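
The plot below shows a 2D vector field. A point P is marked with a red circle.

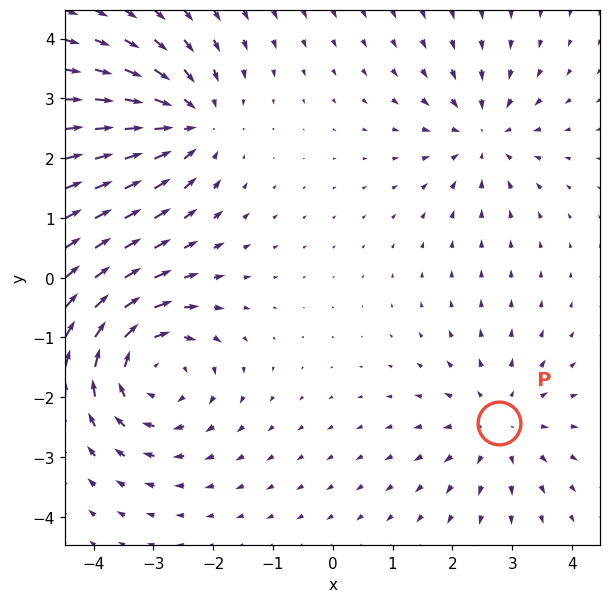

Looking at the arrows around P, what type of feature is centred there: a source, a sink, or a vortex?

source

At P (2.8, -2.4) the arrows spread outward. Divergence about +3, curl ≈0 — positive divergence with near-zero curl is a source.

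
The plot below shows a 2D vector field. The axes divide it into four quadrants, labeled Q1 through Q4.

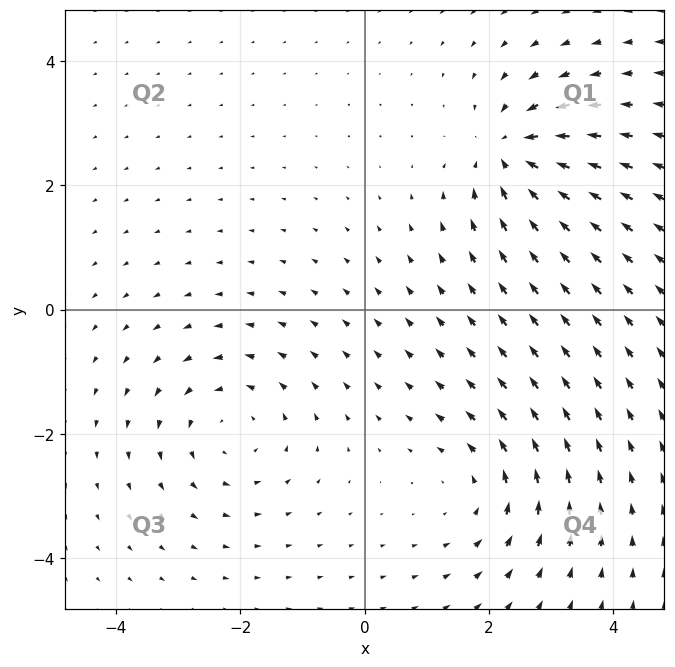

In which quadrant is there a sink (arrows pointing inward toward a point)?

Q1

The sink sits at approximately (2.4, 2.5), which lies in quadrant Q1. The divergence there is about -5, negative as expected for a sink.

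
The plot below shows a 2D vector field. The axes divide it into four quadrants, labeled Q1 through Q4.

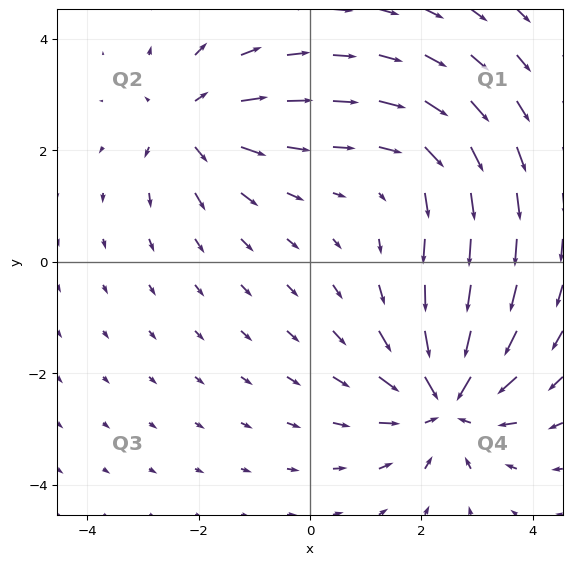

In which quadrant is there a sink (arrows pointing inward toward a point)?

Q4

The sink sits at approximately (2.5, -2.5), which lies in quadrant Q4. The divergence there is about -4, negative as expected for a sink.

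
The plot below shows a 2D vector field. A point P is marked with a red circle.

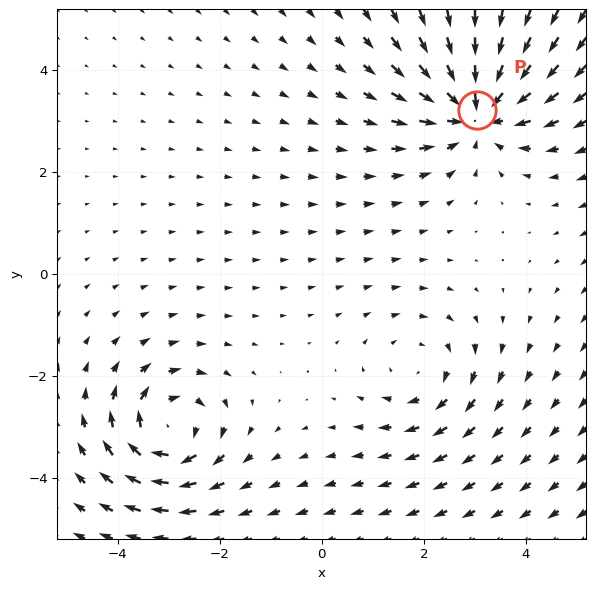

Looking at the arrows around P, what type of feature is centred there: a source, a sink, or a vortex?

At P (3.0, 3.2) the arrows converge inward. Divergence about -4, curl ≈0 — negative divergence with near-zero curl is a sink.

sink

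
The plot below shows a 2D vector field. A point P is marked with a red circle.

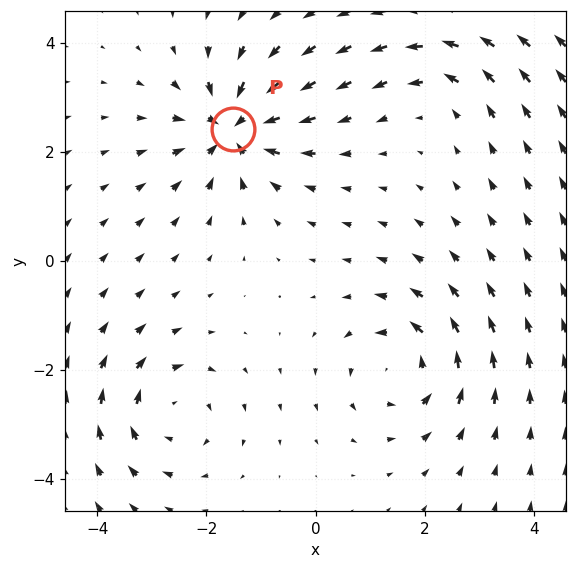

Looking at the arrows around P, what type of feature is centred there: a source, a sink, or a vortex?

At P (-1.5, 2.4) the arrows converge inward. Divergence about -7, curl ≈0 — negative divergence with near-zero curl is a sink.

sink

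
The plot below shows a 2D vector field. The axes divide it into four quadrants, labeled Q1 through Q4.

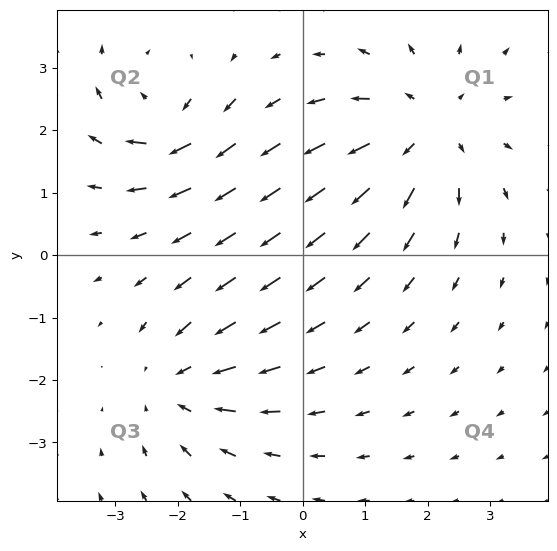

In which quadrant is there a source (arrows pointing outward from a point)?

The source sits at approximately (2.0, 2.0), which lies in quadrant Q1. The divergence there is about +3, positive as expected for a source.

Q1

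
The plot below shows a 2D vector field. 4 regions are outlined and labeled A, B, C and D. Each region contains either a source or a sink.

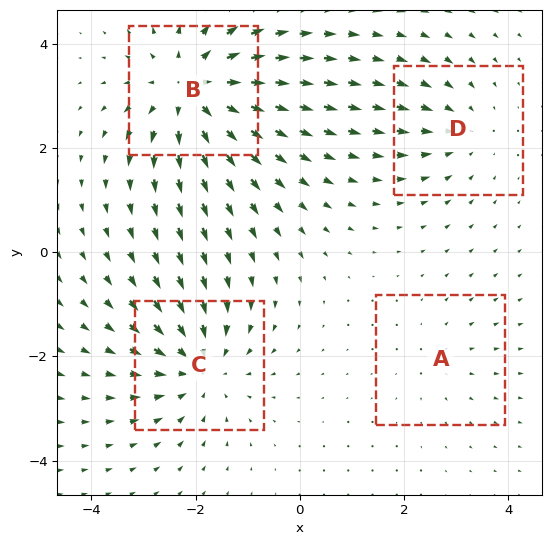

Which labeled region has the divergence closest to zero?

Divergence at each region's feature centre — A: about +2, B: about +6, C: about -5, D: about -3. Region A is closest to zero.

A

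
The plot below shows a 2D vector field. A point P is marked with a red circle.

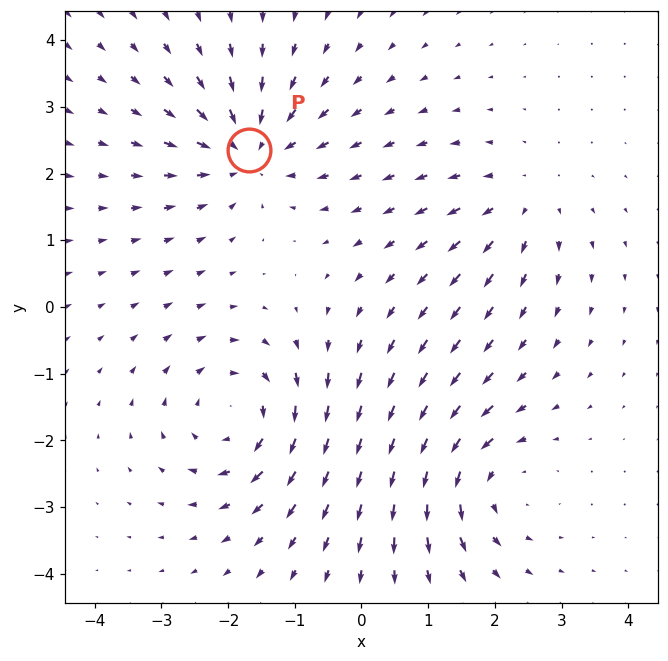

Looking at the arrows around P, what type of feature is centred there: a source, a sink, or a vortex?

At P (-1.7, 2.4) the arrows converge inward. Divergence about -5, curl ≈0 — negative divergence with near-zero curl is a sink.

sink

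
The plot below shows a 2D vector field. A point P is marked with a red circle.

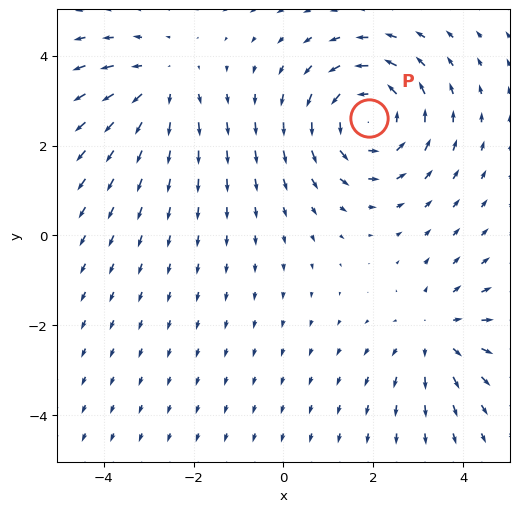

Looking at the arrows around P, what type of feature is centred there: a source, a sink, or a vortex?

At P (1.9, 2.6) the arrows circulate counterclockwise. Divergence ≈0, curl about +4 — near-zero divergence with nonzero curl is a vortex.

vortex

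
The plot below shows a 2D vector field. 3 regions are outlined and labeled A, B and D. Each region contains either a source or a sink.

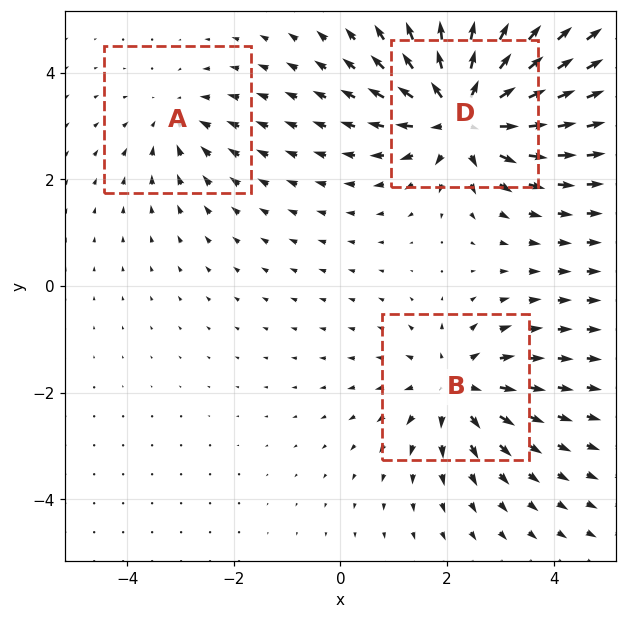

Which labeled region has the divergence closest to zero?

A

Divergence at each region's feature centre — A: about -2, B: about +3, D: about +6. Region A is closest to zero.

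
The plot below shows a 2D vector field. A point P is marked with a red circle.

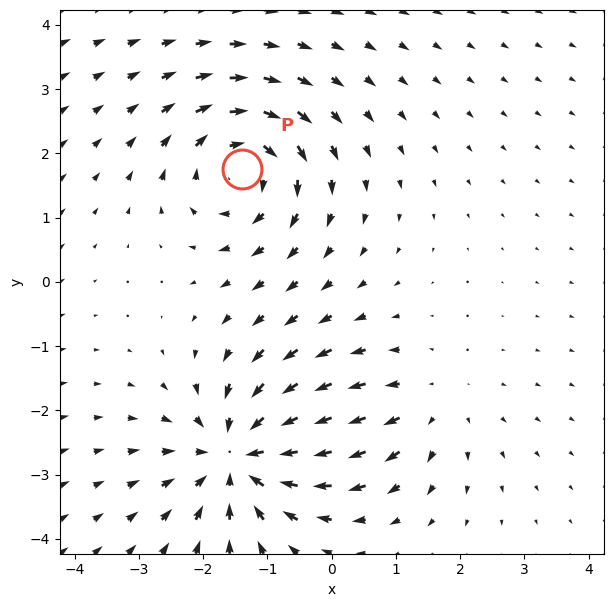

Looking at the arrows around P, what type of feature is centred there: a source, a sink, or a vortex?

At P (-1.4, 1.8) the arrows circulate clockwise. Divergence ≈0, curl about -4 — near-zero divergence with nonzero curl is a vortex.

vortex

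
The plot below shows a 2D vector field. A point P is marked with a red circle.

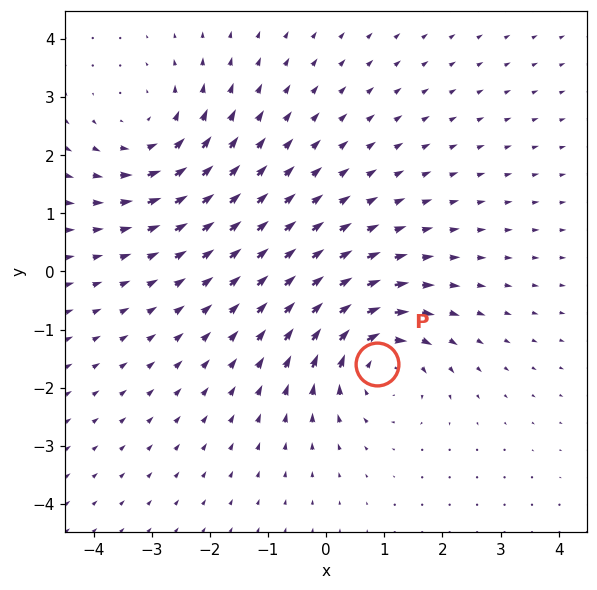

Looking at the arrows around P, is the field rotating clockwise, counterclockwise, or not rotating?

Near P at (0.9, -1.6) the arrows circulate clockwise. The curl (z-component) there is about -5; negative curl means clockwise rotation.

clockwise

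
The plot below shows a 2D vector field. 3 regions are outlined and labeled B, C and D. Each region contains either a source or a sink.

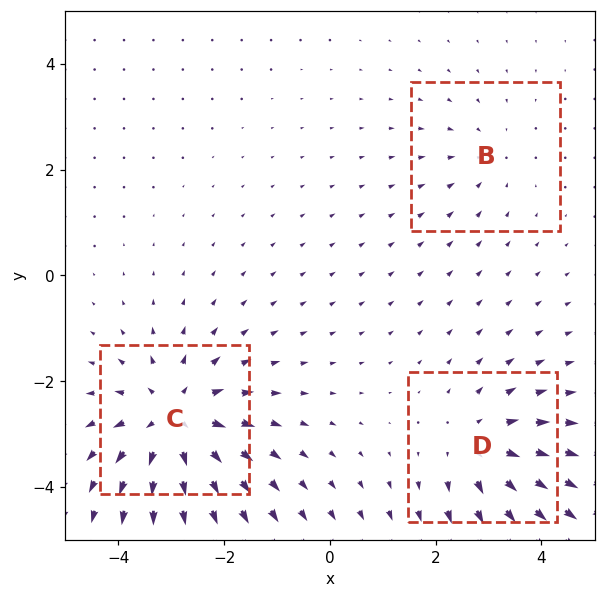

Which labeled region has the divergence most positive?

Divergence at each region's feature centre — B: about -2, C: about +5, D: about +3. Region C is most positive.

C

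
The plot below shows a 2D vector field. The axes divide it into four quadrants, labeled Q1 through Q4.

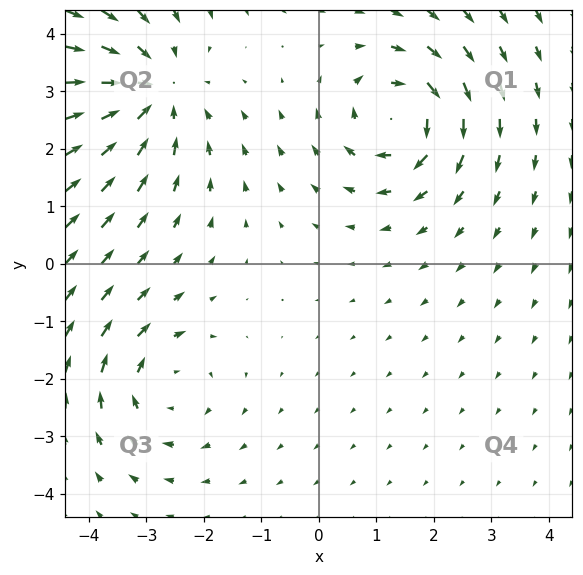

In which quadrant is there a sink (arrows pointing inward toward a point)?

The sink sits at approximately (-2.9, 3.0), which lies in quadrant Q2. The divergence there is about -4, negative as expected for a sink.

Q2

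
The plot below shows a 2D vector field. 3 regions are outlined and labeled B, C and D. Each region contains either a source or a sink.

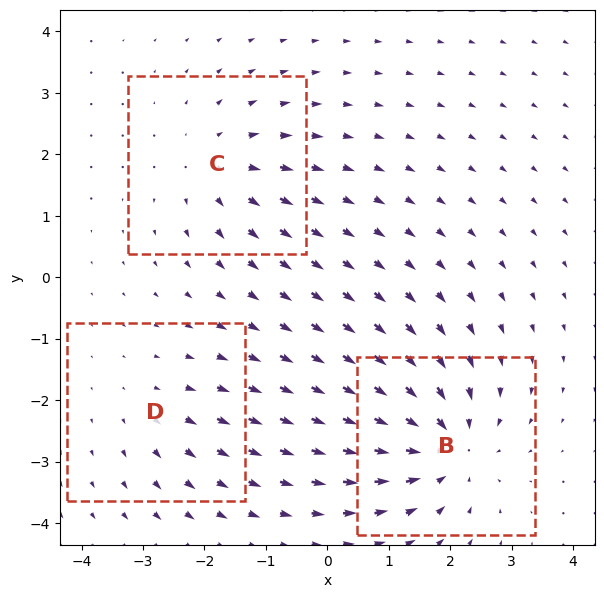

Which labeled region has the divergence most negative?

B

Divergence at each region's feature centre — B: about -5, C: about +3, D: about +2. Region B is most negative.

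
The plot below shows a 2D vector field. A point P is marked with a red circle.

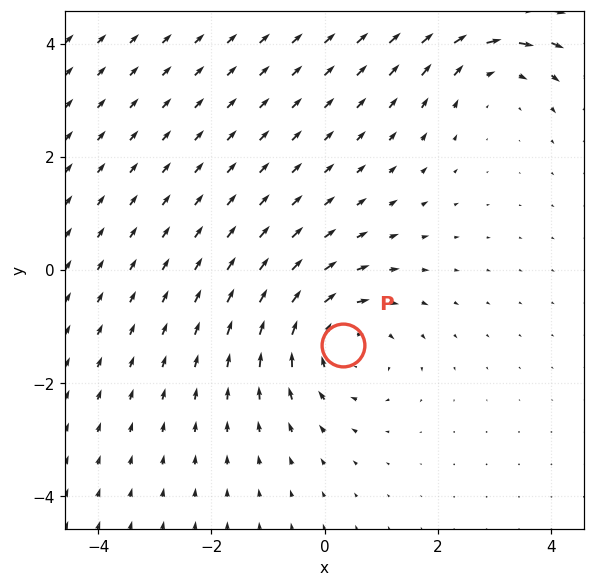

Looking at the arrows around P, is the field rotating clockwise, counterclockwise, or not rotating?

Near P at (0.3, -1.3) the arrows circulate clockwise. The curl (z-component) there is about -3; negative curl means clockwise rotation.

clockwise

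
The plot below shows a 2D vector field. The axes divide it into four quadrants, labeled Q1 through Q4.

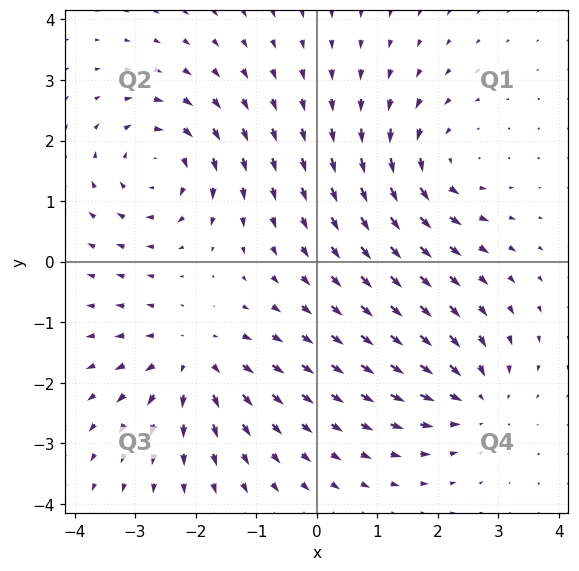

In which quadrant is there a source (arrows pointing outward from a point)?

Q3

The source sits at approximately (-2.1, -1.6), which lies in quadrant Q3. The divergence there is about +5, positive as expected for a source.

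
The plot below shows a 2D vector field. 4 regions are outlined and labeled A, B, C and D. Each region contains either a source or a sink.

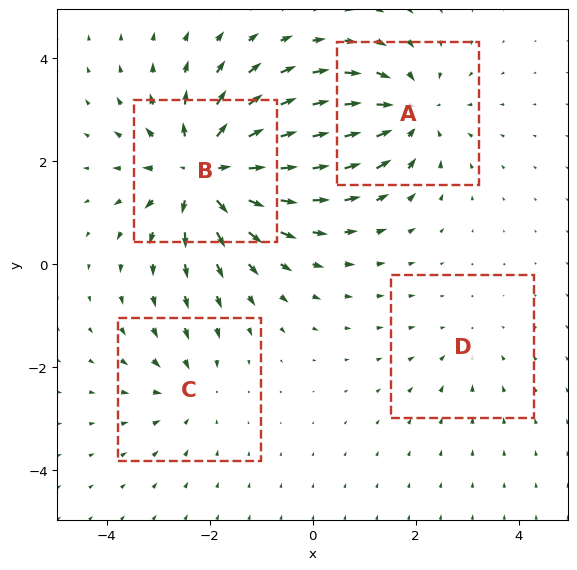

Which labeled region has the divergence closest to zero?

D

Divergence at each region's feature centre — A: about -5, B: about +7, C: about -3, D: about -2. Region D is closest to zero.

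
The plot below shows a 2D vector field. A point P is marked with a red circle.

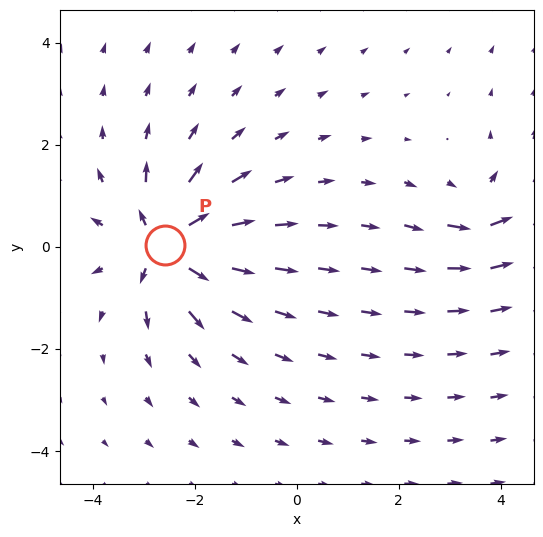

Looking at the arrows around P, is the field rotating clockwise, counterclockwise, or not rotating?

not rotating

Near P at (-2.6, 0.0) the arrows show no circulation. The curl there is ≈0.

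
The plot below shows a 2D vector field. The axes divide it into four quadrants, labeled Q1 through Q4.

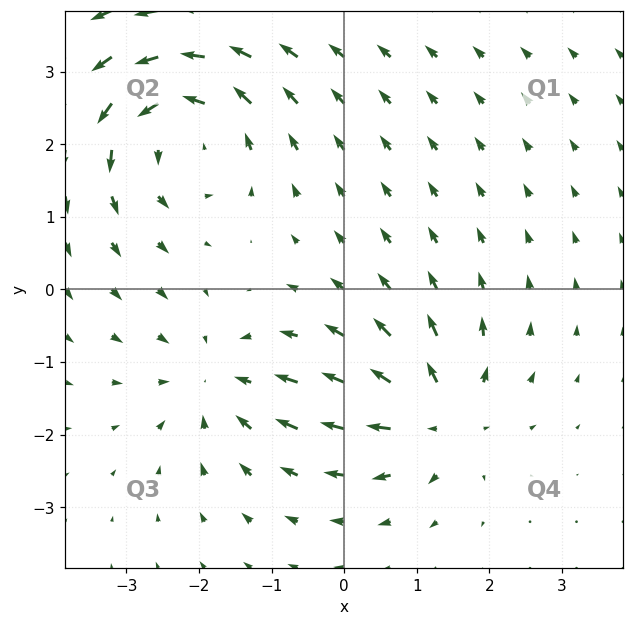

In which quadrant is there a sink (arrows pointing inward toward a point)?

The sink sits at approximately (-1.7, -1.3), which lies in quadrant Q3. The divergence there is about -3, negative as expected for a sink.

Q3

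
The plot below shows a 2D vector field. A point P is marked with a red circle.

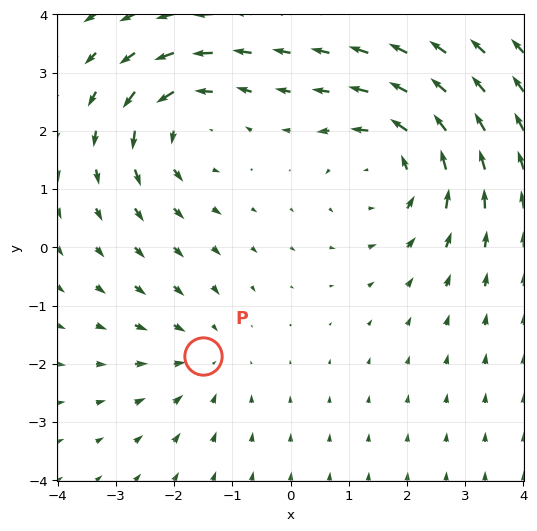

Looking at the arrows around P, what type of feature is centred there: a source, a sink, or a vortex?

At P (-1.5, -1.9) the arrows converge inward. Divergence about -2, curl ≈0 — negative divergence with near-zero curl is a sink.

sink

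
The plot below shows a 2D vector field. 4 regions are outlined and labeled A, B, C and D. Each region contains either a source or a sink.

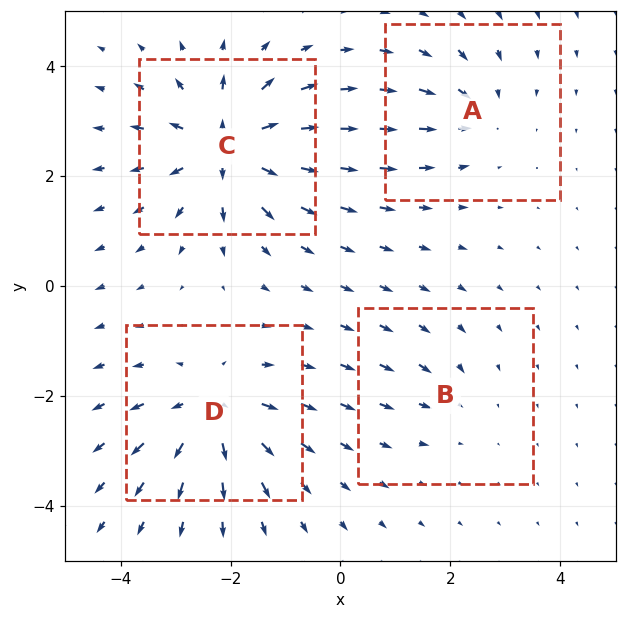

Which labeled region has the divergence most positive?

C

Divergence at each region's feature centre — A: about -4, B: about -2, C: about +7, D: about +6. Region C is most positive.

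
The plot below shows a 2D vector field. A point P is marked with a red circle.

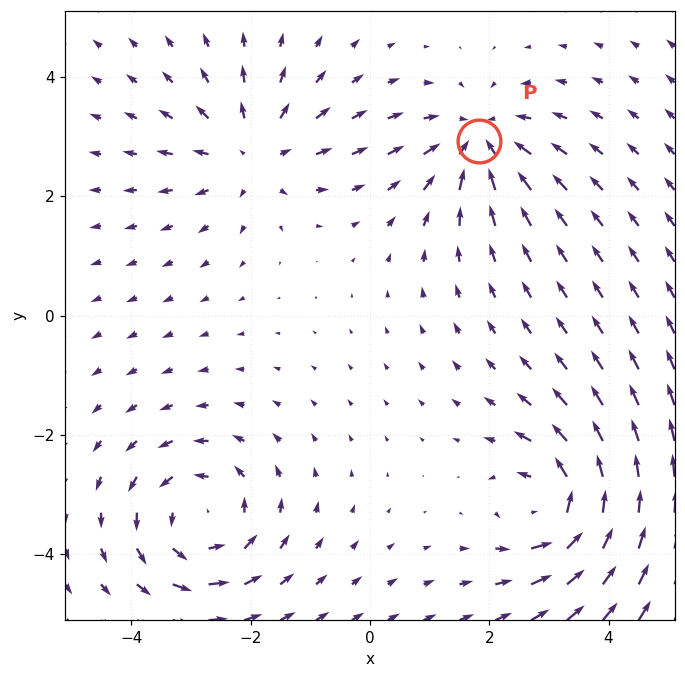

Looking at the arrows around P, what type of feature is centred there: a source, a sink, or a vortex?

At P (1.8, 2.9) the arrows converge inward. Divergence about -4, curl ≈0 — negative divergence with near-zero curl is a sink.

sink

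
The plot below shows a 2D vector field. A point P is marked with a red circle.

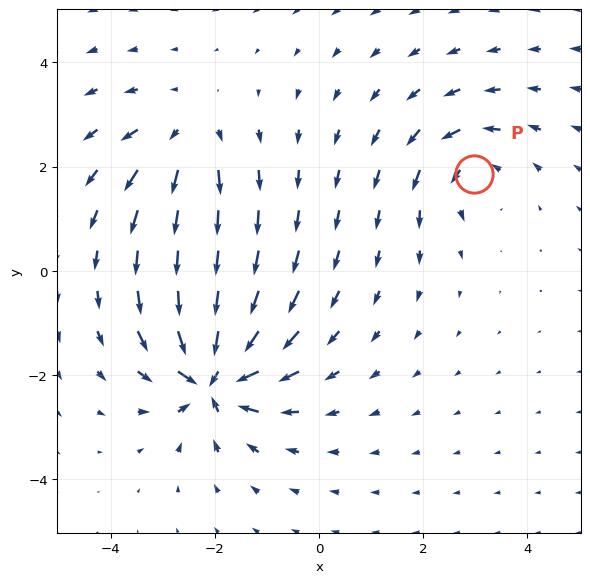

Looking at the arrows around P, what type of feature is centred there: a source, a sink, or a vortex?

At P (3.0, 1.8) the arrows circulate counterclockwise. Divergence ≈0, curl about +4 — near-zero divergence with nonzero curl is a vortex.

vortex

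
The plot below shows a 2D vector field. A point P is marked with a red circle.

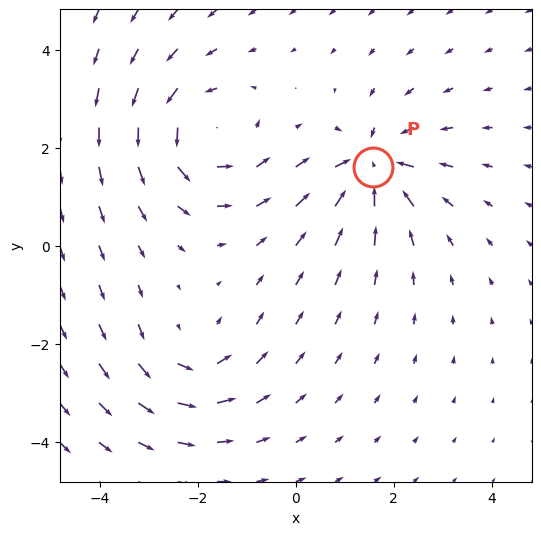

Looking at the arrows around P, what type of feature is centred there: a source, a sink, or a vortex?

sink

At P (1.6, 1.6) the arrows converge inward. Divergence about -4, curl ≈0 — negative divergence with near-zero curl is a sink.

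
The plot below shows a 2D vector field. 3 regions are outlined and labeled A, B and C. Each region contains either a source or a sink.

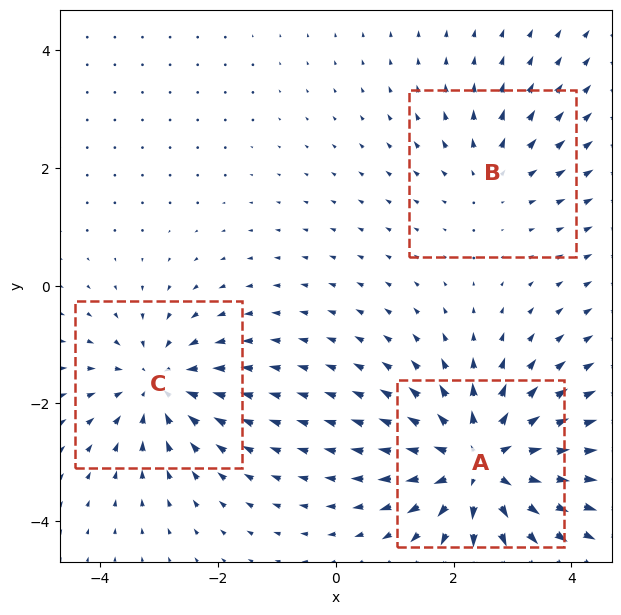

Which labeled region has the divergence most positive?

A

Divergence at each region's feature centre — A: about +5, B: about +2, C: about -3. Region A is most positive.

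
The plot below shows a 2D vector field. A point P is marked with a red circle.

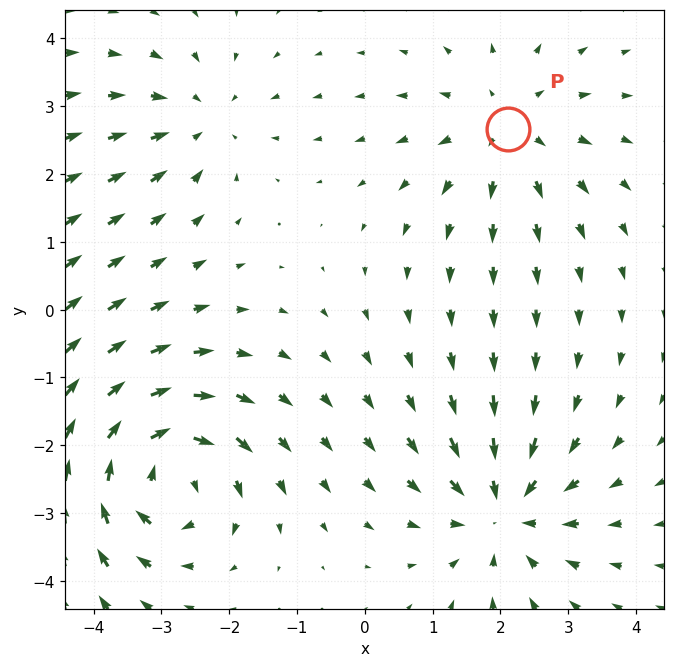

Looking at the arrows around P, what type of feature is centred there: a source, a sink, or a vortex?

source

At P (2.1, 2.7) the arrows spread outward. Divergence about +3, curl ≈0 — positive divergence with near-zero curl is a source.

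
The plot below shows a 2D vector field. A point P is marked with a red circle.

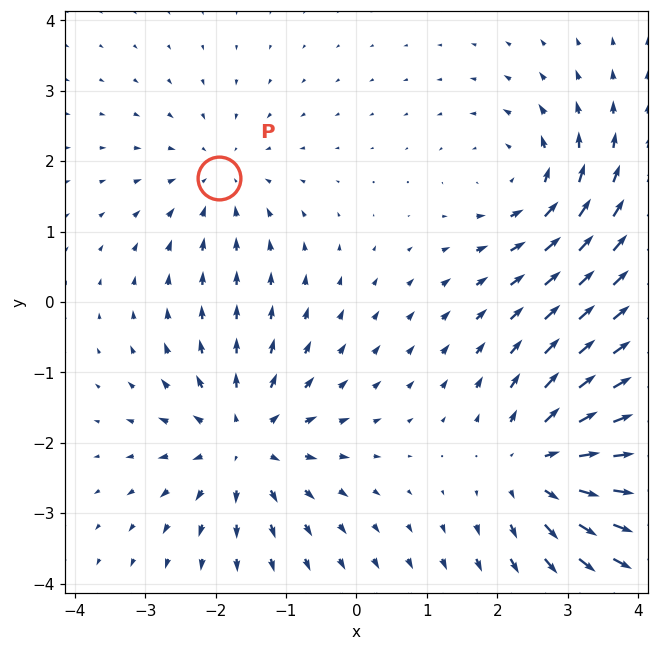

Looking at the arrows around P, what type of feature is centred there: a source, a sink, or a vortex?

sink

At P (-1.9, 1.8) the arrows converge inward. Divergence about -2, curl ≈0 — negative divergence with near-zero curl is a sink.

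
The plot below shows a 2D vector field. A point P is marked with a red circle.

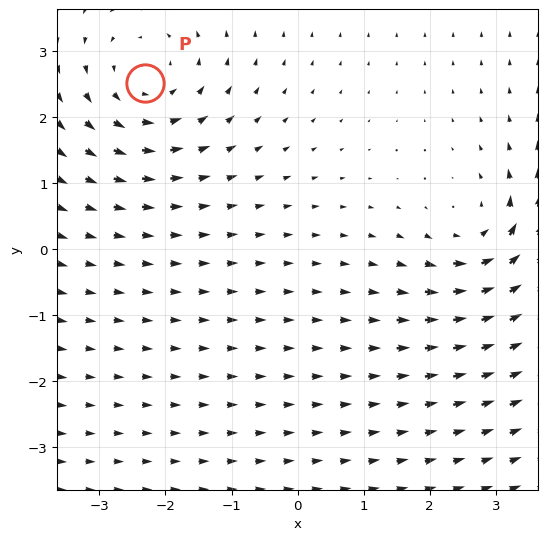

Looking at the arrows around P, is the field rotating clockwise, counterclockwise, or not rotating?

counterclockwise

Near P at (-2.3, 2.5) the arrows circulate counterclockwise. The curl (z-component) there is about +3; positive curl means counterclockwise rotation.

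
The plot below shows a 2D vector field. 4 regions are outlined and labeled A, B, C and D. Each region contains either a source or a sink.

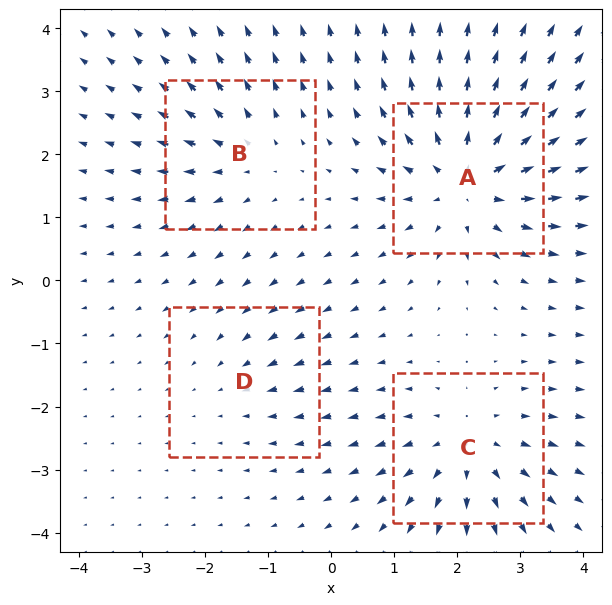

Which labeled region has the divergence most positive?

Divergence at each region's feature centre — A: about +7, B: about +3, C: about +5, D: about -2. Region A is most positive.

A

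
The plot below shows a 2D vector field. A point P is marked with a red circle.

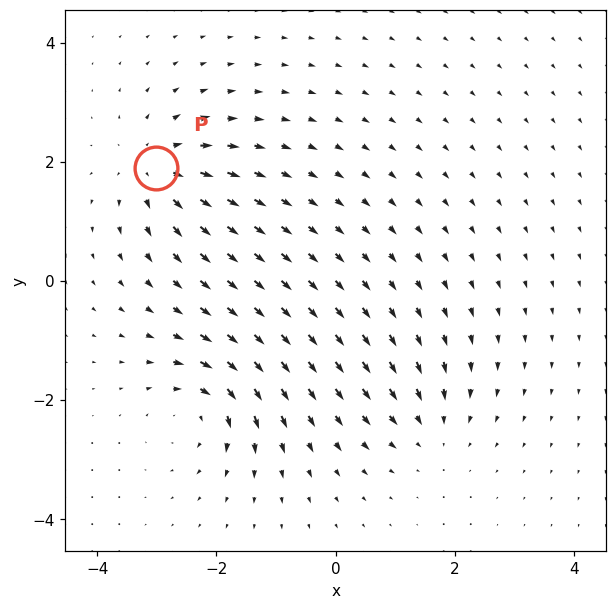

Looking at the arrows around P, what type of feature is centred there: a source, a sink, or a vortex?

At P (-3.0, 1.9) the arrows spread outward. Divergence about +6, curl ≈0 — positive divergence with near-zero curl is a source.

source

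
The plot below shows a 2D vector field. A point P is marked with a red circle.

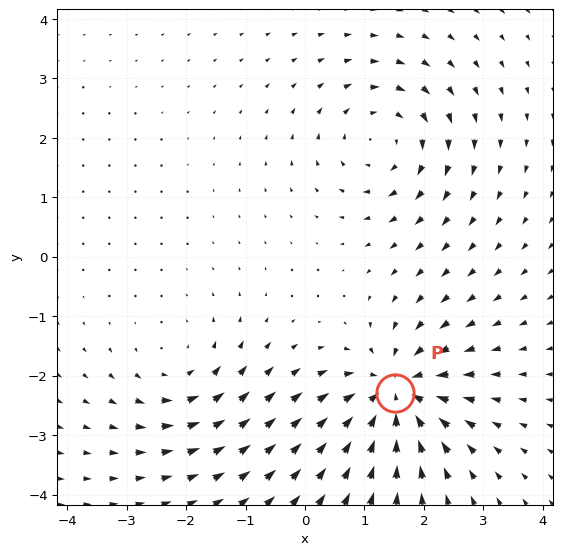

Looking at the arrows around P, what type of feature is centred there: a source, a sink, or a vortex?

sink

At P (1.5, -2.3) the arrows converge inward. Divergence about -5, curl ≈0 — negative divergence with near-zero curl is a sink.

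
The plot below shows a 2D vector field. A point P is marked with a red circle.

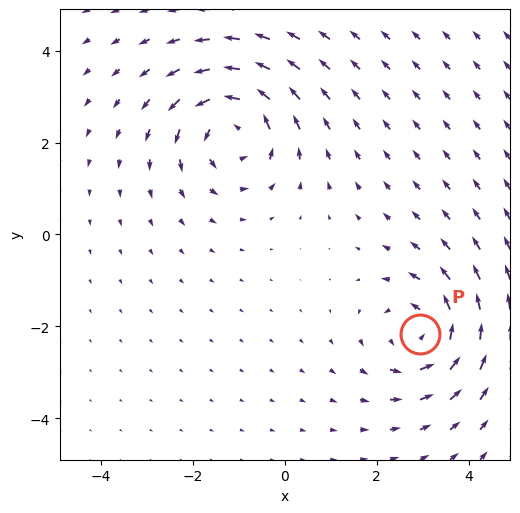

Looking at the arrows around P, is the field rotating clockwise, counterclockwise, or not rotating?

counterclockwise

Near P at (2.9, -2.2) the arrows circulate counterclockwise. The curl (z-component) there is about +3; positive curl means counterclockwise rotation.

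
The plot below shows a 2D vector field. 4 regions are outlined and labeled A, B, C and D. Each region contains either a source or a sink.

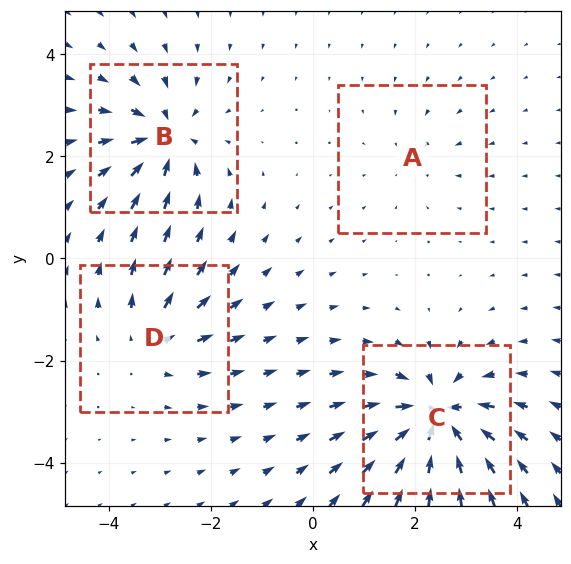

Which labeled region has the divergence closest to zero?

A

Divergence at each region's feature centre — A: about -2, B: about -6, C: about -9, D: about +4. Region A is closest to zero.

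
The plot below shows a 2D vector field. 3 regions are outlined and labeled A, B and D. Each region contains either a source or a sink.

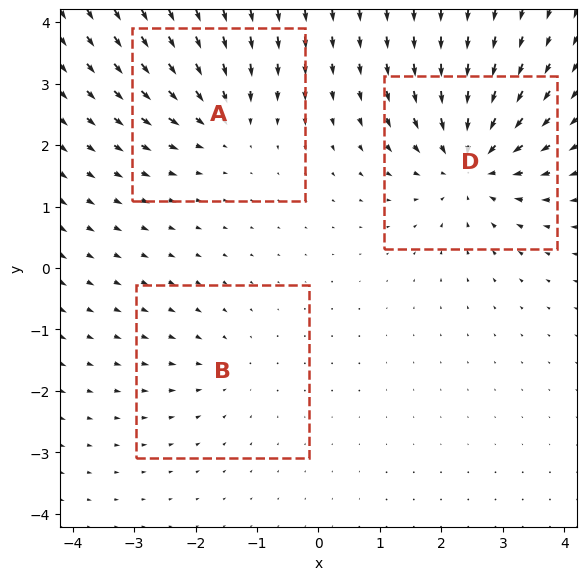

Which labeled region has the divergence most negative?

D

Divergence at each region's feature centre — A: about -3, B: about -2, D: about -5. Region D is most negative.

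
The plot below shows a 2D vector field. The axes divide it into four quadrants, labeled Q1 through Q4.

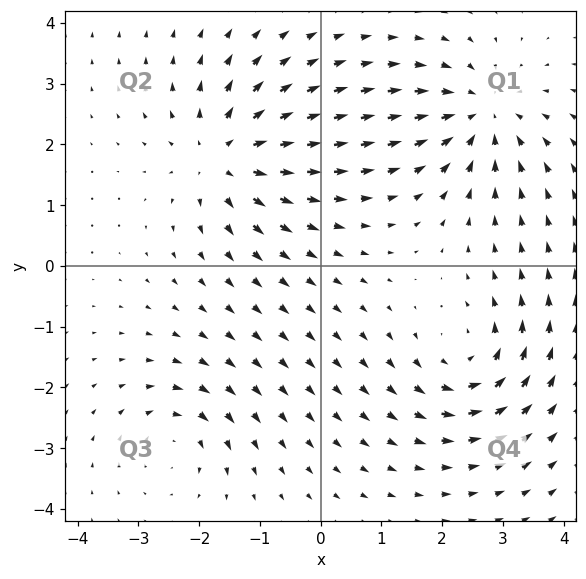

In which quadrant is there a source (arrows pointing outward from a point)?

Q2

The source sits at approximately (-1.6, 1.8), which lies in quadrant Q2. The divergence there is about +6, positive as expected for a source.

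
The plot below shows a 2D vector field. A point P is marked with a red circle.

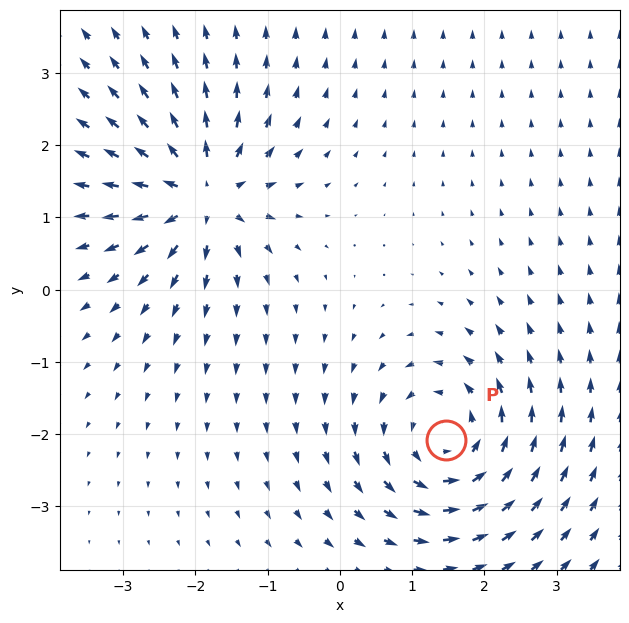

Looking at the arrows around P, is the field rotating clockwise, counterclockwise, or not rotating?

Near P at (1.5, -2.1) the arrows circulate counterclockwise. The curl (z-component) there is about +4; positive curl means counterclockwise rotation.

counterclockwise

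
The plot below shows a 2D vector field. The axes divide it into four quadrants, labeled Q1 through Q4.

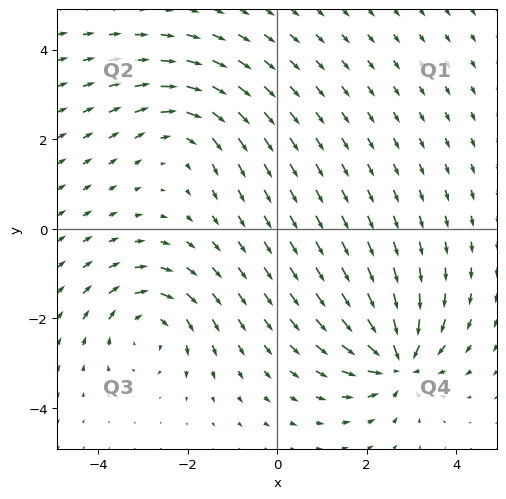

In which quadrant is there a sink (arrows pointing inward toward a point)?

Q4

The sink sits at approximately (2.7, -3.0), which lies in quadrant Q4. The divergence there is about -6, negative as expected for a sink.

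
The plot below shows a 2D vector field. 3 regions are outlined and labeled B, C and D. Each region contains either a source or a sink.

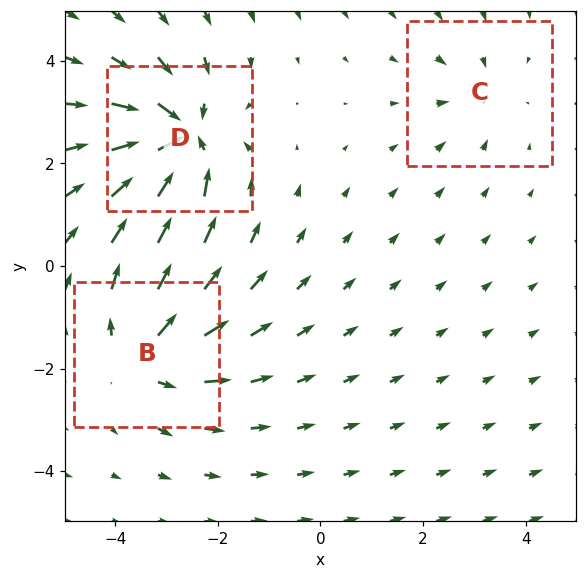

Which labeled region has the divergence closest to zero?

C

Divergence at each region's feature centre — B: about +4, C: about -2, D: about -5. Region C is closest to zero.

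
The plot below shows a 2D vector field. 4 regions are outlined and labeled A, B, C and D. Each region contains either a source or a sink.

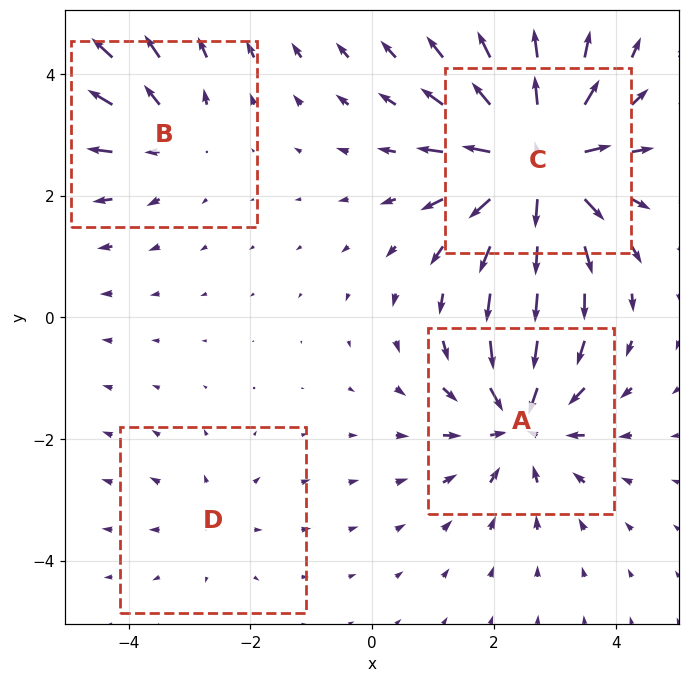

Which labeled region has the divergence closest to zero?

D

Divergence at each region's feature centre — A: about -5, B: about +3, C: about +8, D: about +2. Region D is closest to zero.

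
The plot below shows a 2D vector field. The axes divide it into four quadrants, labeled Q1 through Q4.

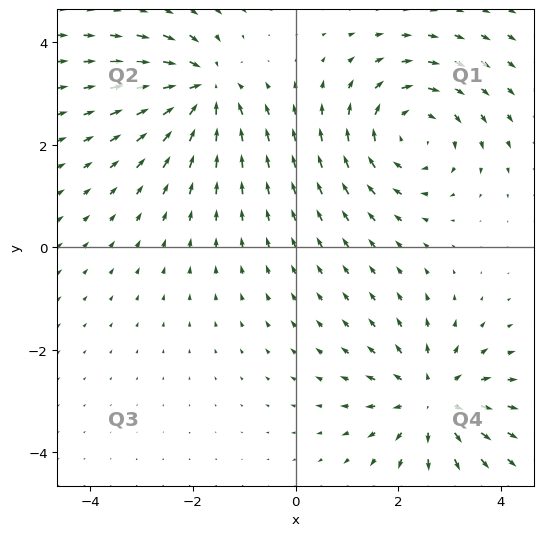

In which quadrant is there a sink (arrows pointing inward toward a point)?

The sink sits at approximately (-1.8, 3.1), which lies in quadrant Q2. The divergence there is about -5, negative as expected for a sink.

Q2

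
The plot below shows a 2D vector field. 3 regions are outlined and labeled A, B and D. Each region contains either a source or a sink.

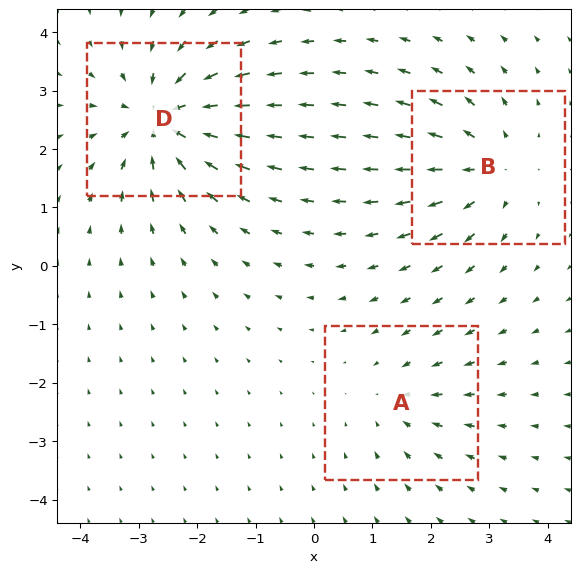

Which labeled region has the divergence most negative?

D

Divergence at each region's feature centre — A: about -2, B: about +3, D: about -5. Region D is most negative.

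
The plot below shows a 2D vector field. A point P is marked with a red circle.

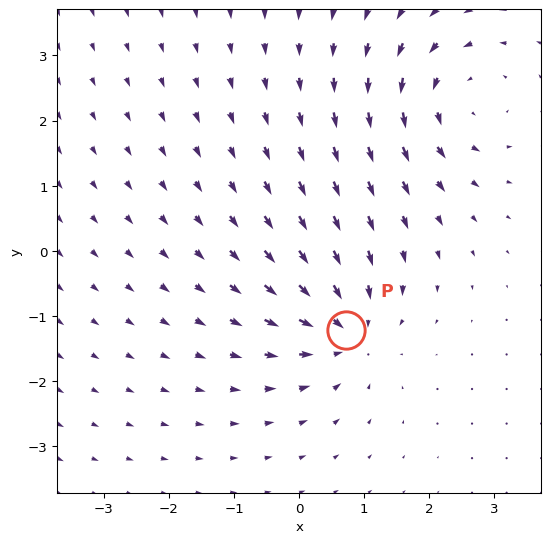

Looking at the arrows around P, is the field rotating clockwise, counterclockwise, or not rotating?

Near P at (0.7, -1.2) the arrows show no circulation. The curl there is ≈0.

not rotating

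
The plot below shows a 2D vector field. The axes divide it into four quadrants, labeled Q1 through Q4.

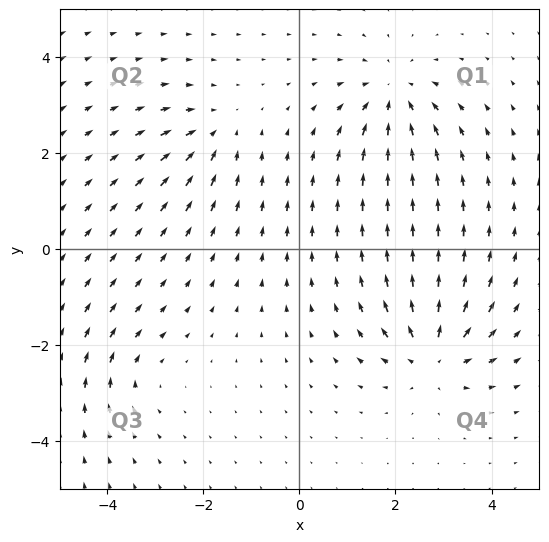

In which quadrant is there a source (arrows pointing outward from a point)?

Q4

The source sits at approximately (2.8, -2.2), which lies in quadrant Q4. The divergence there is about +5, positive as expected for a source.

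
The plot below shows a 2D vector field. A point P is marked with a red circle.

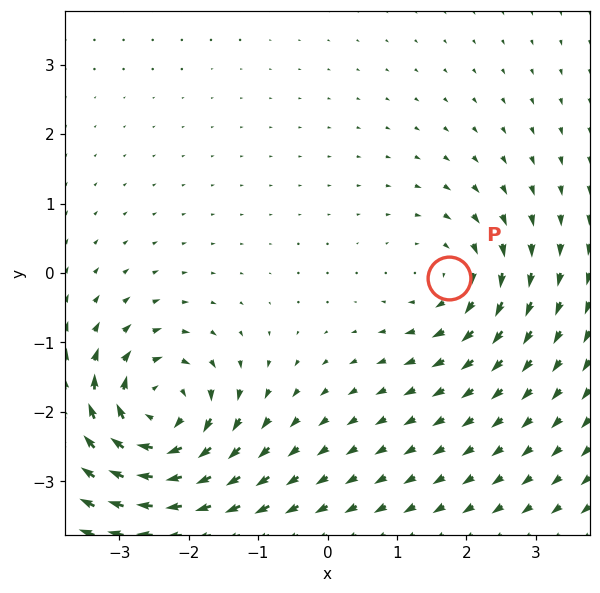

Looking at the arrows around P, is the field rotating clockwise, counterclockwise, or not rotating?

Near P at (1.8, -0.1) the arrows circulate clockwise. The curl (z-component) there is about -4; negative curl means clockwise rotation.

clockwise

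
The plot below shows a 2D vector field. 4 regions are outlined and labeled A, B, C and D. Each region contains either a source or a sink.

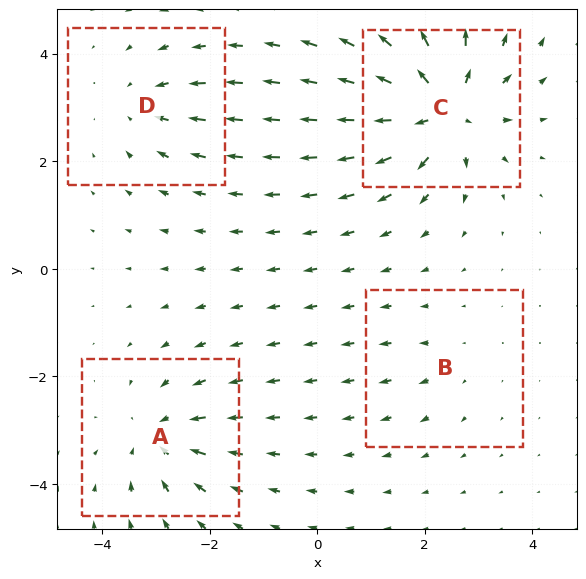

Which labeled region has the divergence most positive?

Divergence at each region's feature centre — A: about -5, B: about +2, C: about +8, D: about -4. Region C is most positive.

C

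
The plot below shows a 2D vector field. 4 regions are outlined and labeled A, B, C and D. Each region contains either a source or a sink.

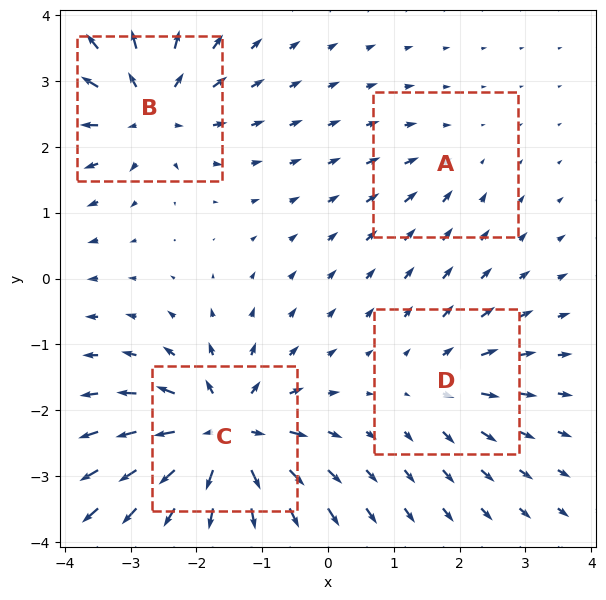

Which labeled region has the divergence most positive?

Divergence at each region's feature centre — A: about -3, B: about +7, C: about +9, D: about +4. Region C is most positive.

C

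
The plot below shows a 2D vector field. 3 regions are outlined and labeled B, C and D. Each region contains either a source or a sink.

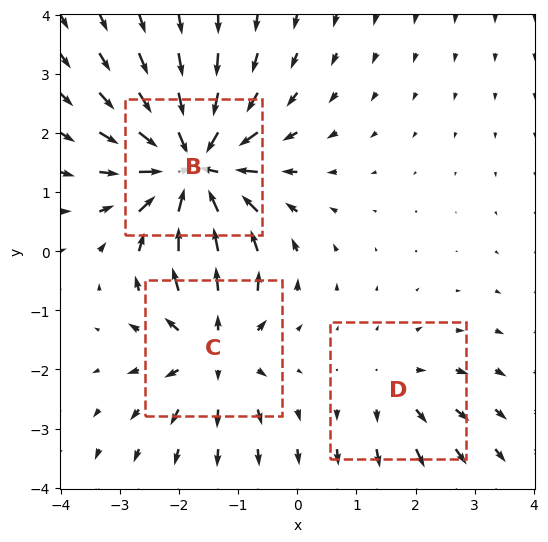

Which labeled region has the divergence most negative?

Divergence at each region's feature centre — B: about -7, C: about +4, D: about +2. Region B is most negative.

B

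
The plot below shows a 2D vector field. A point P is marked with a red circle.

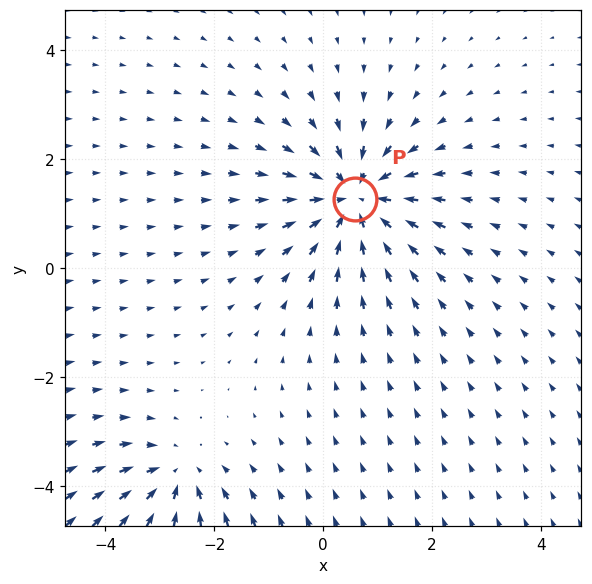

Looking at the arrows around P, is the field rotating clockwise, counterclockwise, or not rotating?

not rotating

Near P at (0.6, 1.3) the arrows show no circulation. The curl there is ≈0.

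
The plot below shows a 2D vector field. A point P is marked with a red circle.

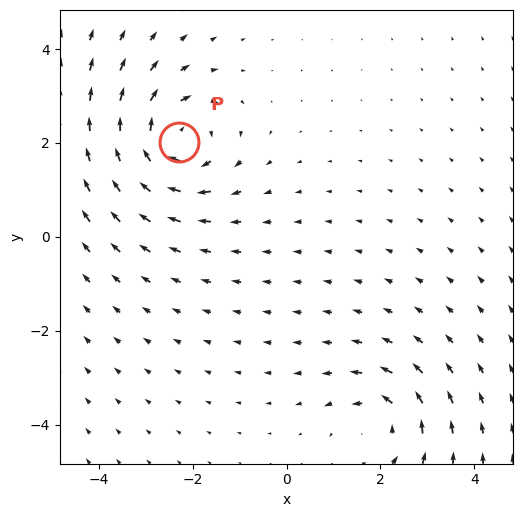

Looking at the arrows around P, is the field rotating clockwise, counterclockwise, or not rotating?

Near P at (-2.3, 2.0) the arrows circulate clockwise. The curl (z-component) there is about -4; negative curl means clockwise rotation.

clockwise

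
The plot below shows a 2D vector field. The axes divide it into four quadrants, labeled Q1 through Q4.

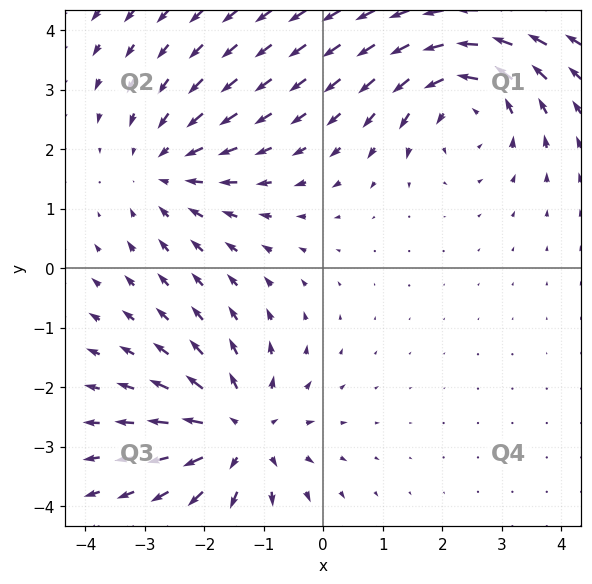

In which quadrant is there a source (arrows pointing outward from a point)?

Q3

The source sits at approximately (-1.4, -2.8), which lies in quadrant Q3. The divergence there is about +4, positive as expected for a source.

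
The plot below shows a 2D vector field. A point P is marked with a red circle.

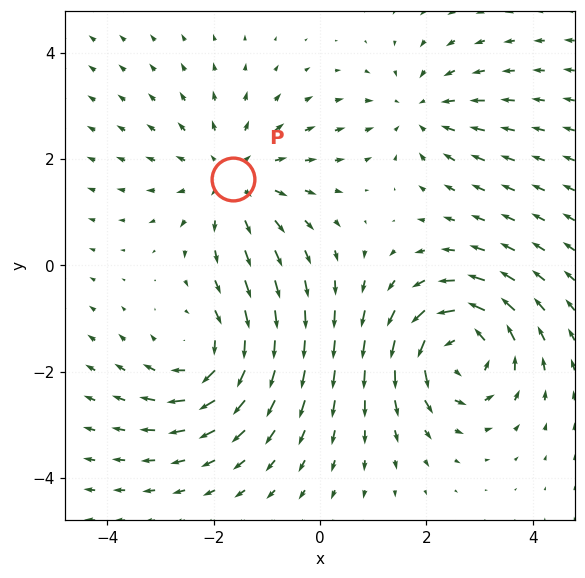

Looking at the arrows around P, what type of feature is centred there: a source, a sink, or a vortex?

At P (-1.6, 1.6) the arrows spread outward. Divergence about +3, curl ≈0 — positive divergence with near-zero curl is a source.

source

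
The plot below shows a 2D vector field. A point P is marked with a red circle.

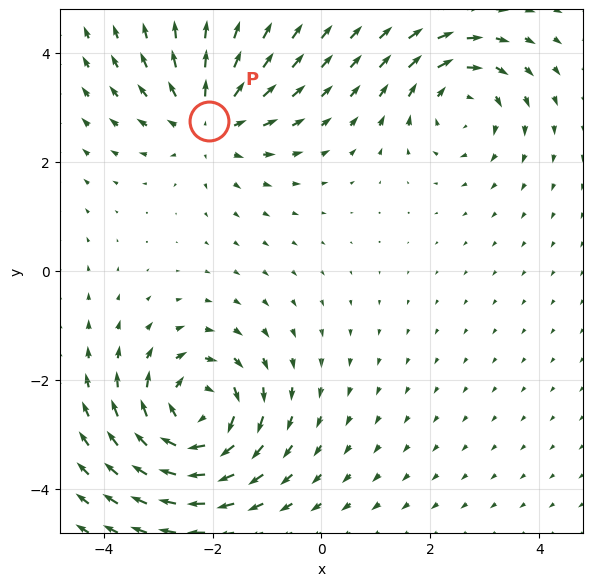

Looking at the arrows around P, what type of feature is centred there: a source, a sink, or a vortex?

source

At P (-2.1, 2.8) the arrows spread outward. Divergence about +4, curl ≈0 — positive divergence with near-zero curl is a source.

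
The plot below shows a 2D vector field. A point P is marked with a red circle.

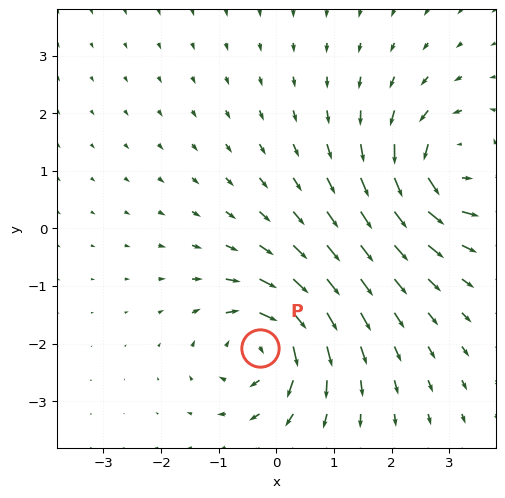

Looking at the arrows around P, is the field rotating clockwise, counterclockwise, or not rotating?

Near P at (-0.3, -2.1) the arrows circulate clockwise. The curl (z-component) there is about -7; negative curl means clockwise rotation.

clockwise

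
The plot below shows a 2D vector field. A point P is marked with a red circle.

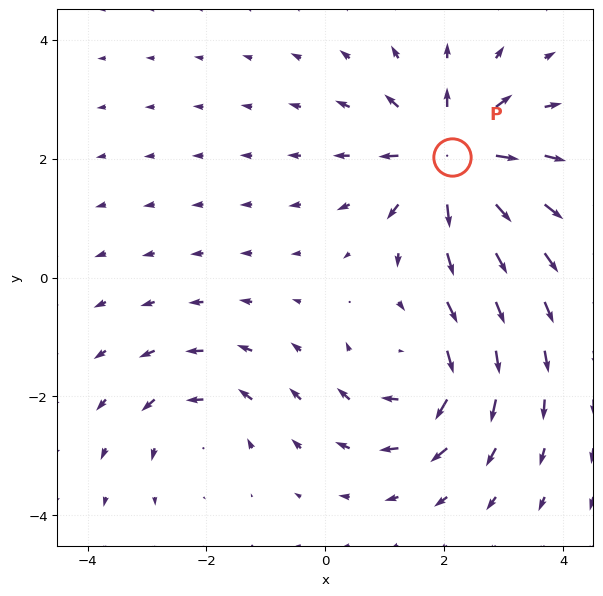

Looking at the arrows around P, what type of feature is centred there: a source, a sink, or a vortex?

source

At P (2.1, 2.0) the arrows spread outward. Divergence about +6, curl ≈0 — positive divergence with near-zero curl is a source.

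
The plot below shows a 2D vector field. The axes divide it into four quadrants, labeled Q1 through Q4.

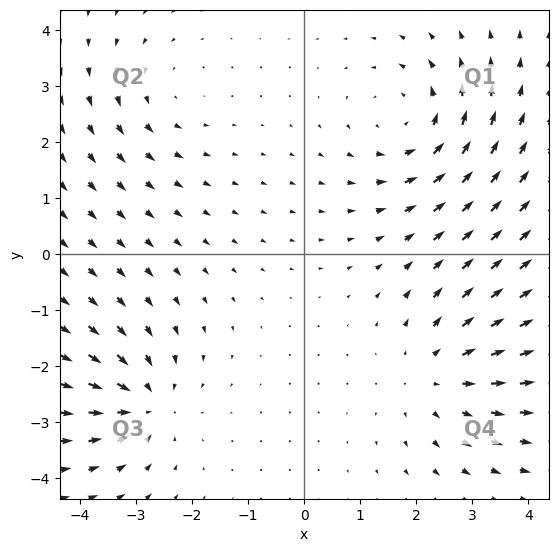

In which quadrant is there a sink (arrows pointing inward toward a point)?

Q3

The sink sits at approximately (-2.8, -2.7), which lies in quadrant Q3. The divergence there is about -4, negative as expected for a sink.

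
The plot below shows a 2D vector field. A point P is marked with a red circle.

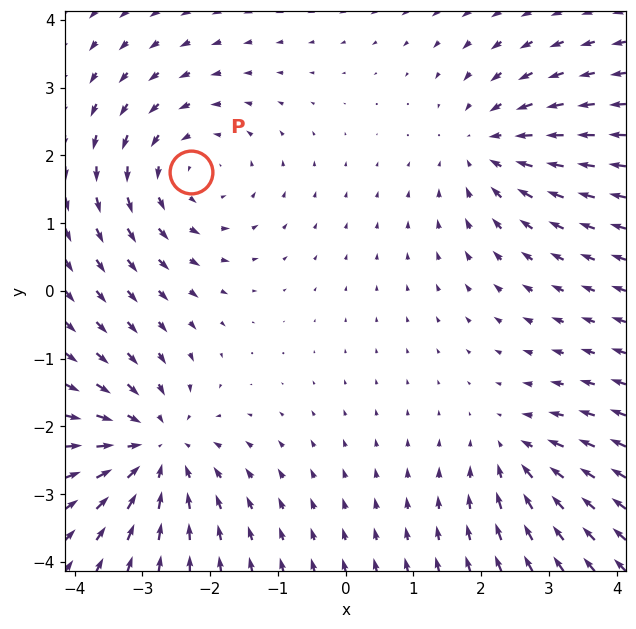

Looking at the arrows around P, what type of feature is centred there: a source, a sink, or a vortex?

vortex

At P (-2.3, 1.7) the arrows circulate counterclockwise. Divergence ≈0, curl about +3 — near-zero divergence with nonzero curl is a vortex.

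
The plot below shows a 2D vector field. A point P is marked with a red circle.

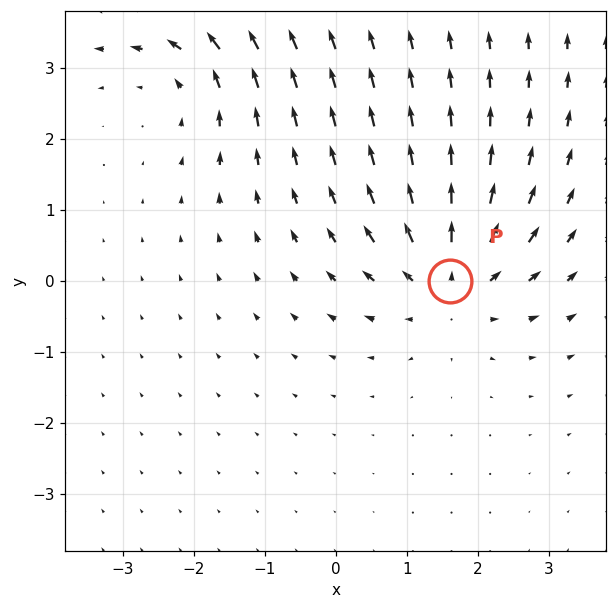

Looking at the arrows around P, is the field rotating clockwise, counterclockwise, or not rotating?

Near P at (1.6, 0.0) the arrows show no circulation. The curl there is ≈0.

not rotating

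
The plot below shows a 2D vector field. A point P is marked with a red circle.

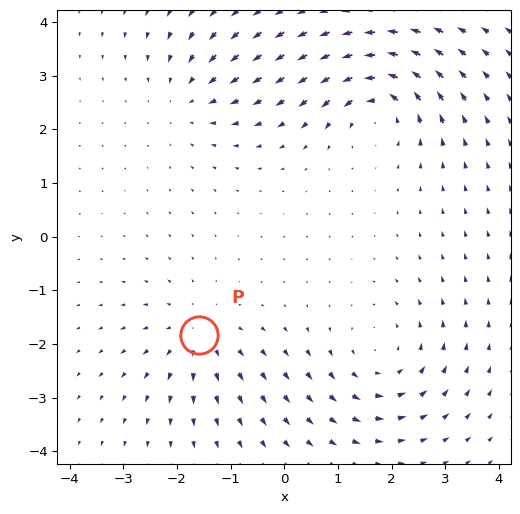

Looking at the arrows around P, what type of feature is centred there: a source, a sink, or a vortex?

At P (-1.6, -1.8) the arrows spread outward. Divergence about +4, curl ≈0 — positive divergence with near-zero curl is a source.

source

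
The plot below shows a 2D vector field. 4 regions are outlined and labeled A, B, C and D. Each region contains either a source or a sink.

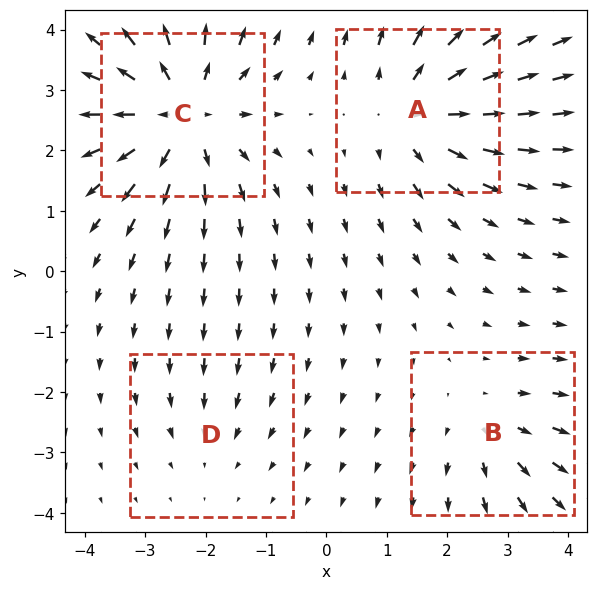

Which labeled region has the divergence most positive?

Divergence at each region's feature centre — A: about +5, B: about +3, C: about +7, D: about -2. Region C is most positive.

C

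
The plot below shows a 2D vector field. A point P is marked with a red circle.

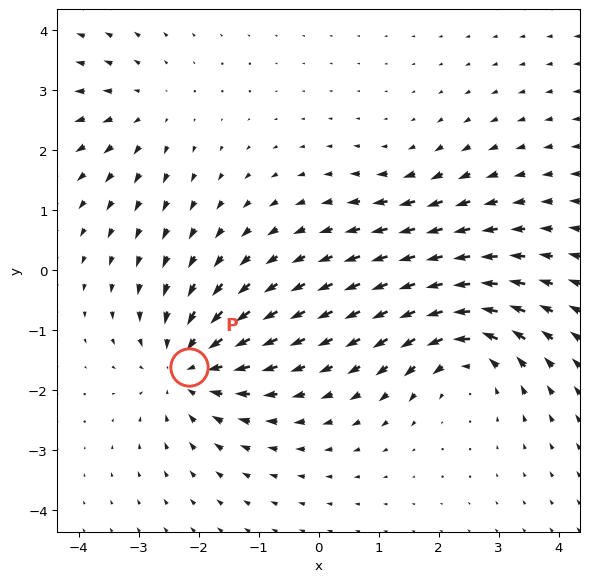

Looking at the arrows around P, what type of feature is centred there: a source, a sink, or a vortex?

sink

At P (-2.2, -1.6) the arrows converge inward. Divergence about -5, curl ≈0 — negative divergence with near-zero curl is a sink.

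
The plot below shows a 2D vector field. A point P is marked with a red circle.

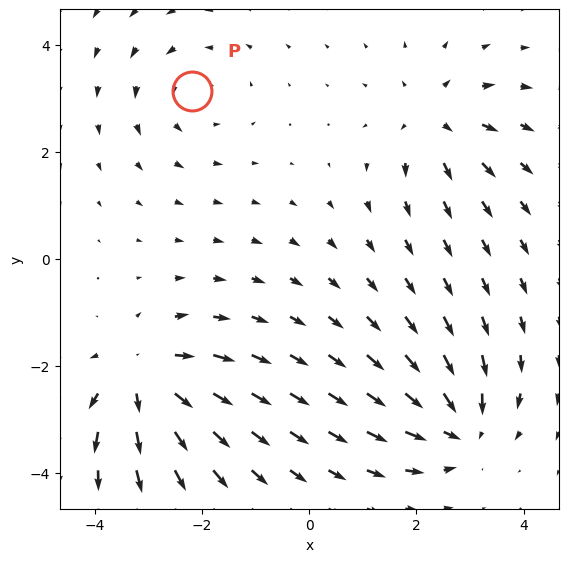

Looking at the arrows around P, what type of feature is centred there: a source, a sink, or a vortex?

vortex

At P (-2.2, 3.1) the arrows circulate counterclockwise. Divergence ≈0, curl about +3 — near-zero divergence with nonzero curl is a vortex.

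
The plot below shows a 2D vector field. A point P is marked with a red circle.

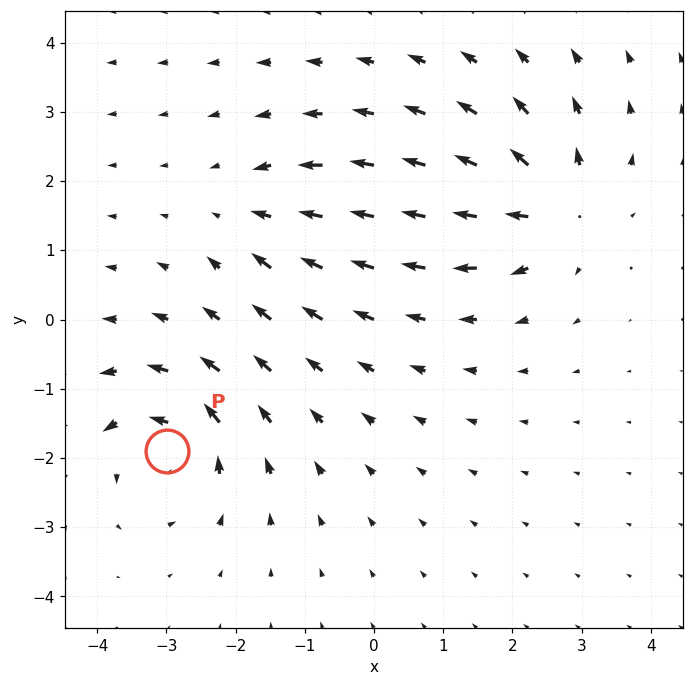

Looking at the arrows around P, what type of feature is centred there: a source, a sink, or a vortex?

vortex

At P (-3.0, -1.9) the arrows circulate counterclockwise. Divergence ≈0, curl about +5 — near-zero divergence with nonzero curl is a vortex.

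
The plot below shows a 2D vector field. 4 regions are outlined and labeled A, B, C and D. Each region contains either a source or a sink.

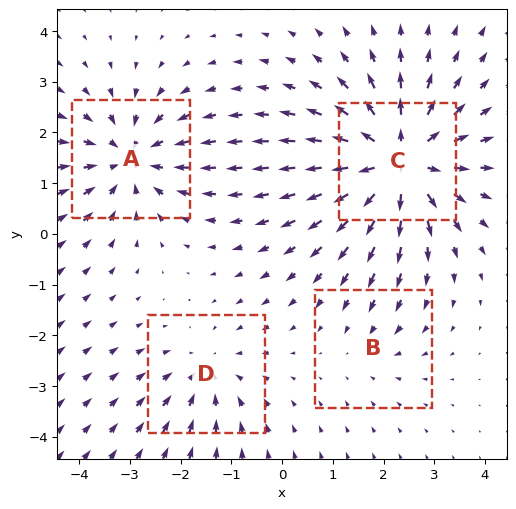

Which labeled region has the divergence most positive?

C

Divergence at each region's feature centre — A: about -5, B: about -2, C: about +7, D: about -3. Region C is most positive.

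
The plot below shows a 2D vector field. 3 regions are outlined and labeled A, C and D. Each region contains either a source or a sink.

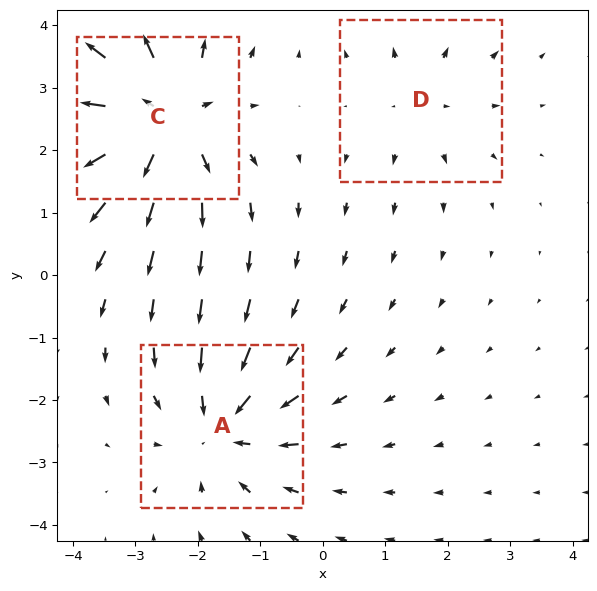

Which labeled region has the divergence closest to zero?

Divergence at each region's feature centre — A: about -3, C: about +5, D: about +2. Region D is closest to zero.

D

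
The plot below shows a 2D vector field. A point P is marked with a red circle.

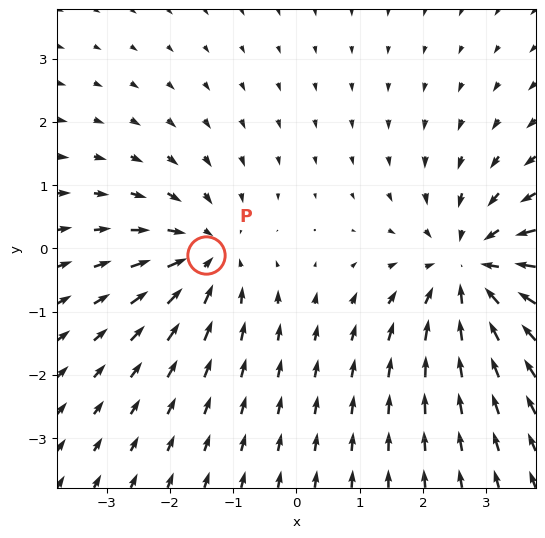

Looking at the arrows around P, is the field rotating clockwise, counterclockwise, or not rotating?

not rotating

Near P at (-1.4, -0.1) the arrows show no circulation. The curl there is ≈0.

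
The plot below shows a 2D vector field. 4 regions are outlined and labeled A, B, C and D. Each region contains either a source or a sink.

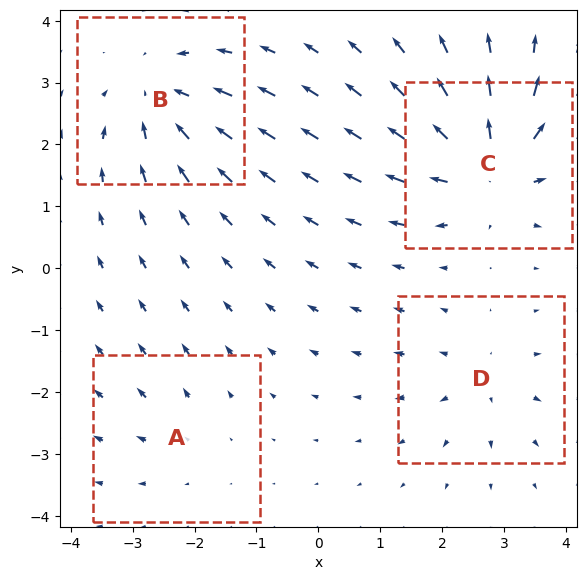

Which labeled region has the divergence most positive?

C

Divergence at each region's feature centre — A: about +2, B: about -5, C: about +7, D: about +3. Region C is most positive.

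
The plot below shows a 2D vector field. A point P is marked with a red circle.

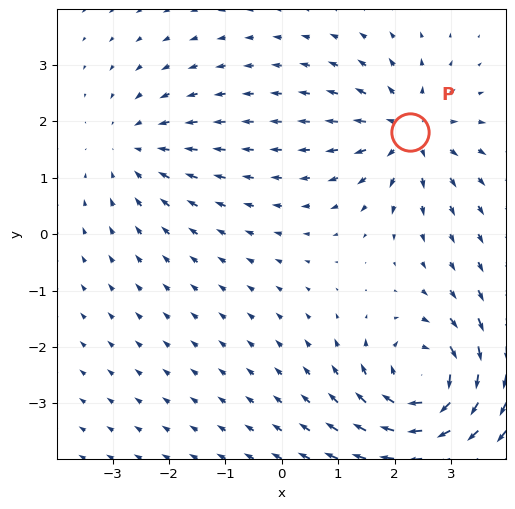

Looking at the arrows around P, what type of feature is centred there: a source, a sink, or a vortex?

At P (2.3, 1.8) the arrows spread outward. Divergence about +4, curl ≈0 — positive divergence with near-zero curl is a source.

source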